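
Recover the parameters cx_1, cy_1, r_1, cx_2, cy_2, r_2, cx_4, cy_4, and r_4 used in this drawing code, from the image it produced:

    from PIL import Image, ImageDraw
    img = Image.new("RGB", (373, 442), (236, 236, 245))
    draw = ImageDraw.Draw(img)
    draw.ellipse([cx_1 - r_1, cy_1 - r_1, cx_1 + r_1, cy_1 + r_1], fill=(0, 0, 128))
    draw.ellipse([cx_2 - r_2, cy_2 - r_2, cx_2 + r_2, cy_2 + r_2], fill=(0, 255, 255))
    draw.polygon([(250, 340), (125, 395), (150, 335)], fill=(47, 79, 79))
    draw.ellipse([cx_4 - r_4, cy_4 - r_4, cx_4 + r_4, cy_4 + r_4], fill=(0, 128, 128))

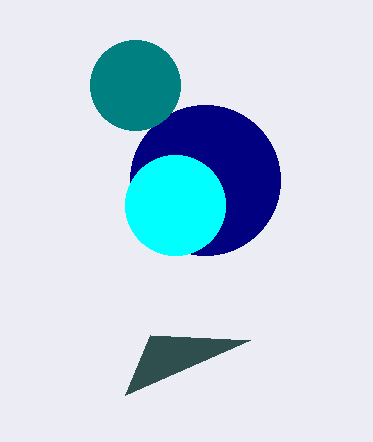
cx_1 = 205, cy_1 = 180, r_1 = 75, cx_2 = 175, cy_2 = 205, r_2 = 50, cx_4 = 135, cy_4 = 85, r_4 = 45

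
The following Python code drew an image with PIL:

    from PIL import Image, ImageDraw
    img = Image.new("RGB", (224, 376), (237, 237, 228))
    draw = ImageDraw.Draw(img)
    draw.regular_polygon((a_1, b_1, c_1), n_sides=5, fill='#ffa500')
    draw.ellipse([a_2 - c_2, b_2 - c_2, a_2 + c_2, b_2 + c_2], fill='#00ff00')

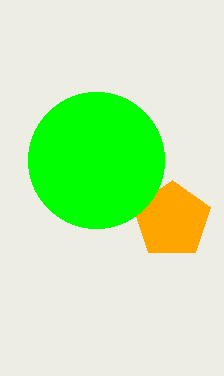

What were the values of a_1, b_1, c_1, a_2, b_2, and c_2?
a_1 = 172
b_1 = 220
c_1 = 40
a_2 = 96
b_2 = 160
c_2 = 68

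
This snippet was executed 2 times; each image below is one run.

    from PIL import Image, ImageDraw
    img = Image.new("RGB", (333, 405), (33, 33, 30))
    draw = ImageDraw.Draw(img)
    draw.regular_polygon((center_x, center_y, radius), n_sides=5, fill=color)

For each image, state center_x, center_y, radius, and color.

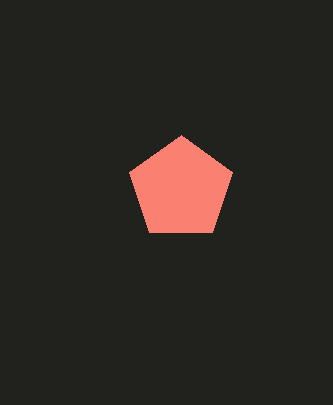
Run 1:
center_x = 181, center_y = 189, radius = 54, color = 'salmon'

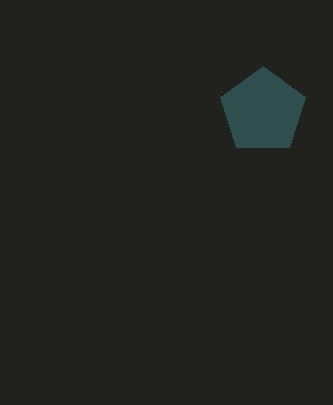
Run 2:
center_x = 263
center_y = 111
radius = 45
color = 'darkslategray'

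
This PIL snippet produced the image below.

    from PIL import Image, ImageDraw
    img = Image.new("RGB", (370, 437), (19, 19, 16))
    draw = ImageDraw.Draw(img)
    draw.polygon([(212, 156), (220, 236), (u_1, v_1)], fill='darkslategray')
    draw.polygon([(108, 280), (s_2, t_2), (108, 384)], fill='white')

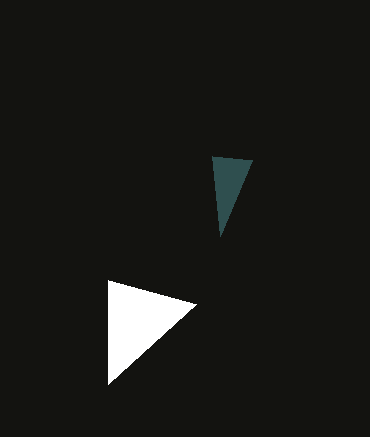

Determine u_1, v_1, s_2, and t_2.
u_1 = 252, v_1 = 160, s_2 = 196, t_2 = 304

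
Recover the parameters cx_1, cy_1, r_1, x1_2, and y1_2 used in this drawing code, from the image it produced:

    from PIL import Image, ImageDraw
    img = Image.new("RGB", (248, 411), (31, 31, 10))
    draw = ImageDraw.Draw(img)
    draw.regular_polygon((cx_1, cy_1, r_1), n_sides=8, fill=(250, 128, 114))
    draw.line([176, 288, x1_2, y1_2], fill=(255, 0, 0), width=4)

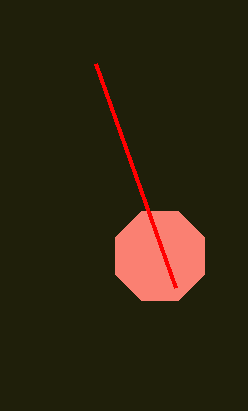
cx_1 = 160; cy_1 = 256; r_1 = 48; x1_2 = 96; y1_2 = 64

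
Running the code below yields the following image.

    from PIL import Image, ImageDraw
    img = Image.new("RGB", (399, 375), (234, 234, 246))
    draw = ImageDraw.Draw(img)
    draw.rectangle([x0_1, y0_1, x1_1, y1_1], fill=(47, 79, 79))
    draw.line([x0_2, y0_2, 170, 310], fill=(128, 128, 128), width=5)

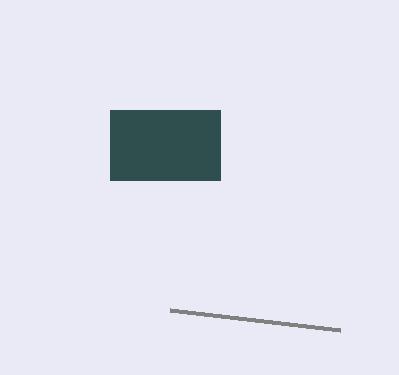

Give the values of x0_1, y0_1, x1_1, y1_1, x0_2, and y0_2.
x0_1 = 110; y0_1 = 110; x1_1 = 220; y1_1 = 180; x0_2 = 340; y0_2 = 330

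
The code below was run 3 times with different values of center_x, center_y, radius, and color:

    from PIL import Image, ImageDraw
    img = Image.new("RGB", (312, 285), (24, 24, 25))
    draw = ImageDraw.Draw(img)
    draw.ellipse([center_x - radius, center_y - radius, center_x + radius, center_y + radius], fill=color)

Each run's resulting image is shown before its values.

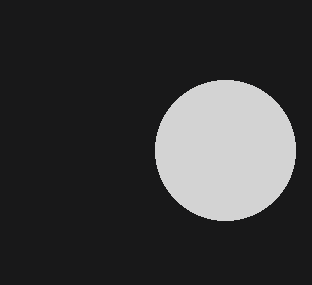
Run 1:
center_x = 225
center_y = 150
radius = 70
color = 'lightgray'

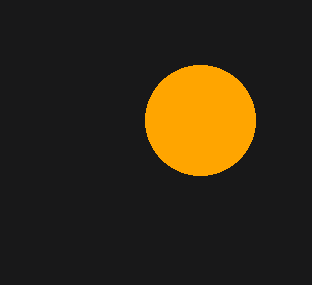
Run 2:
center_x = 200
center_y = 120
radius = 55
color = 'orange'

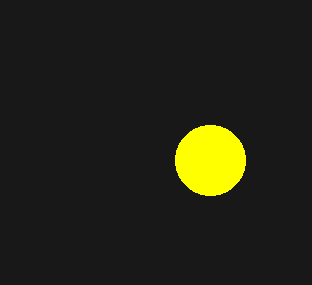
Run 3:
center_x = 210
center_y = 160
radius = 35
color = 'yellow'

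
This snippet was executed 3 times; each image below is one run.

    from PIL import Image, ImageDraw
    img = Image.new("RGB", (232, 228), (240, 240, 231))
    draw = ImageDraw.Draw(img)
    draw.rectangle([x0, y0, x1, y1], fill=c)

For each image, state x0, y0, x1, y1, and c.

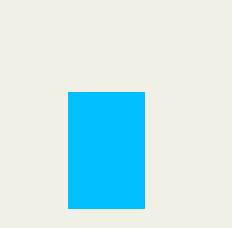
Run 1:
x0 = 68; y0 = 92; x1 = 144; y1 = 208; c = 'deepskyblue'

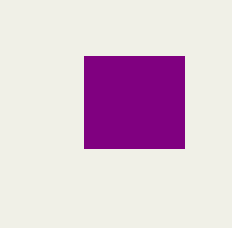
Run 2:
x0 = 84; y0 = 56; x1 = 184; y1 = 148; c = 'purple'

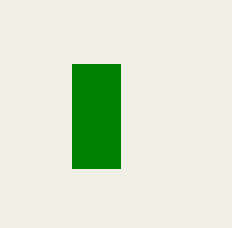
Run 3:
x0 = 72, y0 = 64, x1 = 120, y1 = 168, c = 'green'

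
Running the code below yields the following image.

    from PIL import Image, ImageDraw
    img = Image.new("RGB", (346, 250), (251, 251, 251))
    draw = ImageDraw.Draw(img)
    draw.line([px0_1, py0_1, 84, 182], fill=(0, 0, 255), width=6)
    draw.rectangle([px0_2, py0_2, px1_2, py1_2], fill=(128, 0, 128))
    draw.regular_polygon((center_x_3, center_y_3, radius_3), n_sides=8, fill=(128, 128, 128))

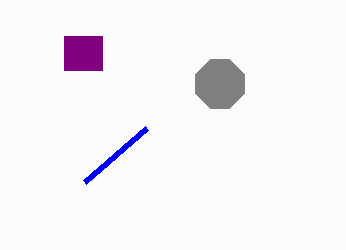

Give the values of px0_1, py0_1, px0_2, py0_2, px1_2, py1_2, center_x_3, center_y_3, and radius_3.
px0_1 = 146; py0_1 = 128; px0_2 = 64; py0_2 = 36; px1_2 = 102; py1_2 = 70; center_x_3 = 220; center_y_3 = 84; radius_3 = 26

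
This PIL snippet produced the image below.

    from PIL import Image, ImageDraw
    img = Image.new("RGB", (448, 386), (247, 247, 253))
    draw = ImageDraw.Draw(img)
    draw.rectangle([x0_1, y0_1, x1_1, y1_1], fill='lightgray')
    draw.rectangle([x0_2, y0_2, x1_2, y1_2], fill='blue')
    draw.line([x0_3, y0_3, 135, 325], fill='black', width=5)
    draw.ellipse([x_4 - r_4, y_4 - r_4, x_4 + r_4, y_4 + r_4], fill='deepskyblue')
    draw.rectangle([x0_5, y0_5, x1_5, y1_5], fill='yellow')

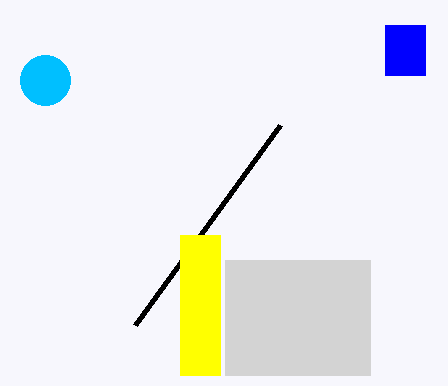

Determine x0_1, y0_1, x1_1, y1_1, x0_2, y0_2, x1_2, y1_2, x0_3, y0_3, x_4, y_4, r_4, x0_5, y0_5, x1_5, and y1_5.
x0_1 = 225
y0_1 = 260
x1_1 = 370
y1_1 = 375
x0_2 = 385
y0_2 = 25
x1_2 = 425
y1_2 = 75
x0_3 = 280
y0_3 = 125
x_4 = 45
y_4 = 80
r_4 = 25
x0_5 = 180
y0_5 = 235
x1_5 = 220
y1_5 = 375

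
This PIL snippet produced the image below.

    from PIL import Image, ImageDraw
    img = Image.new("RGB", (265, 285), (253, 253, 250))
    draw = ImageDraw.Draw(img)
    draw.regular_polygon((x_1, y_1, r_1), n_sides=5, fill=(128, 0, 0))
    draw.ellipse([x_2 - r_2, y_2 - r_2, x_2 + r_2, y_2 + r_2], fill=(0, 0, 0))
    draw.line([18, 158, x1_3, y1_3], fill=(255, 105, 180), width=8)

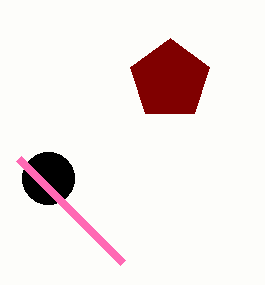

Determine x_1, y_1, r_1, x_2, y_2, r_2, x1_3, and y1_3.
x_1 = 170, y_1 = 80, r_1 = 42, x_2 = 48, y_2 = 178, r_2 = 26, x1_3 = 122, y1_3 = 262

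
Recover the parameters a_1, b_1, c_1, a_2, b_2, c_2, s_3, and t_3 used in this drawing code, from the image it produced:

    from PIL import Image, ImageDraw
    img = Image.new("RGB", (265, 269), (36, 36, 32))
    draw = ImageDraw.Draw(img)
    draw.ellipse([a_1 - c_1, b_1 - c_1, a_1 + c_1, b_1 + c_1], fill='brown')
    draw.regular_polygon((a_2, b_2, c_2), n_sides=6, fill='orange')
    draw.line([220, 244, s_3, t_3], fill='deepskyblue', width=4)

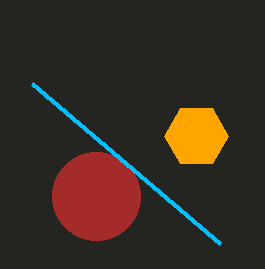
a_1 = 96
b_1 = 196
c_1 = 44
a_2 = 196
b_2 = 136
c_2 = 32
s_3 = 32
t_3 = 84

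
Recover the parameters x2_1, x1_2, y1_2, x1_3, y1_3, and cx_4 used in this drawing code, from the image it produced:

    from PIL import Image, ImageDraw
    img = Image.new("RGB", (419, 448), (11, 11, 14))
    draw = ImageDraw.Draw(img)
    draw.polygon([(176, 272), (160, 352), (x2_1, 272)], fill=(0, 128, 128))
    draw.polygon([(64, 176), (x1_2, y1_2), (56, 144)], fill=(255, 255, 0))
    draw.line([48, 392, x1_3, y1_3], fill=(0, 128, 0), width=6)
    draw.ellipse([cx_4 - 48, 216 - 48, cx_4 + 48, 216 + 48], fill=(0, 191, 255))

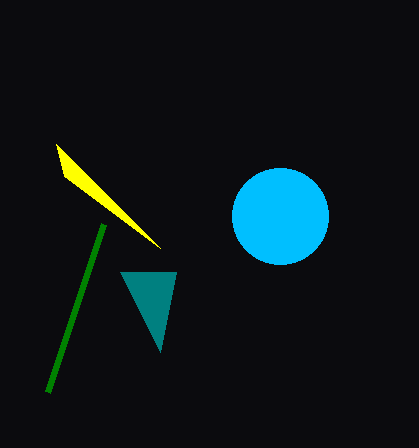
x2_1 = 120
x1_2 = 160
y1_2 = 248
x1_3 = 104
y1_3 = 224
cx_4 = 280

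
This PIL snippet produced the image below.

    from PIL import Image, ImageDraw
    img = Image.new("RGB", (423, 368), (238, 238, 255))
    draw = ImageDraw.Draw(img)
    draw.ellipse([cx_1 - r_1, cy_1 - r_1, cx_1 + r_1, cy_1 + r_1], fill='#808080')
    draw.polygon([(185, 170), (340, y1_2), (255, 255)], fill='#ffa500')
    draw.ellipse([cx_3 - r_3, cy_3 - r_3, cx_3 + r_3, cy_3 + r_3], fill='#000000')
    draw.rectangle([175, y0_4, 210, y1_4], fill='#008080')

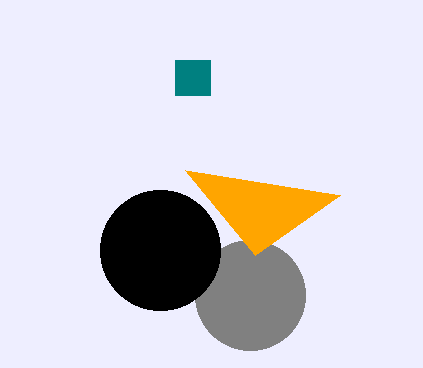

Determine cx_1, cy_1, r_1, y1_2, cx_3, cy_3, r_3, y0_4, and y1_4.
cx_1 = 250
cy_1 = 295
r_1 = 55
y1_2 = 195
cx_3 = 160
cy_3 = 250
r_3 = 60
y0_4 = 60
y1_4 = 95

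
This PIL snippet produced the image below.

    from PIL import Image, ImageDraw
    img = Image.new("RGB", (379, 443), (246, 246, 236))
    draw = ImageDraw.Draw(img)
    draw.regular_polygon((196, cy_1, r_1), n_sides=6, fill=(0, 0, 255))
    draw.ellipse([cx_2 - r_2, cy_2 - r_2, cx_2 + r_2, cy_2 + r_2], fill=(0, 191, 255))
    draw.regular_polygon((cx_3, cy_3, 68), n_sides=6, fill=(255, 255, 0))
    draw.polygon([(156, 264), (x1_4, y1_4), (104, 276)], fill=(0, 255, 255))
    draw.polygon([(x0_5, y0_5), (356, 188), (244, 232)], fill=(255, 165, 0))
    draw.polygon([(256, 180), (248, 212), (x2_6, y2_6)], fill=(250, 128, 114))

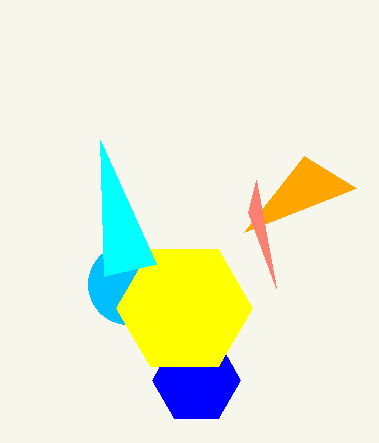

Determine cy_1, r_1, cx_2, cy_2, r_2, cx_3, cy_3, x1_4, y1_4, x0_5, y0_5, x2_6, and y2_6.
cy_1 = 380
r_1 = 44
cx_2 = 128
cy_2 = 284
r_2 = 40
cx_3 = 184
cy_3 = 308
x1_4 = 100
y1_4 = 140
x0_5 = 304
y0_5 = 156
x2_6 = 276
y2_6 = 288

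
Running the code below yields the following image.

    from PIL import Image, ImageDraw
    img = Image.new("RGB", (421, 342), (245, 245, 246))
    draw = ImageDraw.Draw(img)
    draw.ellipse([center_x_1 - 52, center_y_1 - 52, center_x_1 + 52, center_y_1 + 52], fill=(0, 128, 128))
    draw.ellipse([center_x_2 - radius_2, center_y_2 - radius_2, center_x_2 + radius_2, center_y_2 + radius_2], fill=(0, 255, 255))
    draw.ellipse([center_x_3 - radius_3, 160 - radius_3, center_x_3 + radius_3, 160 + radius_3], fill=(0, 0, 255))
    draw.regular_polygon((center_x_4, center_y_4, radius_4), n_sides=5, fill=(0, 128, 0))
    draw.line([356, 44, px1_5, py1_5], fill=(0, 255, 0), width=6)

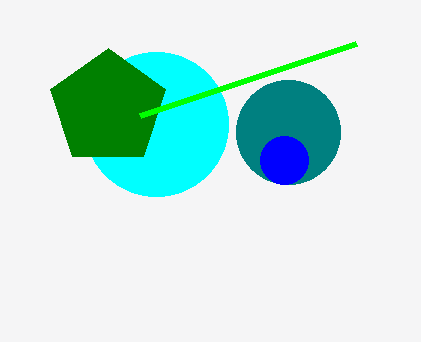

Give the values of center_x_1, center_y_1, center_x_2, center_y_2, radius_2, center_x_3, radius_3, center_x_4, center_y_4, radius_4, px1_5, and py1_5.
center_x_1 = 288, center_y_1 = 132, center_x_2 = 156, center_y_2 = 124, radius_2 = 72, center_x_3 = 284, radius_3 = 24, center_x_4 = 108, center_y_4 = 108, radius_4 = 60, px1_5 = 140, py1_5 = 116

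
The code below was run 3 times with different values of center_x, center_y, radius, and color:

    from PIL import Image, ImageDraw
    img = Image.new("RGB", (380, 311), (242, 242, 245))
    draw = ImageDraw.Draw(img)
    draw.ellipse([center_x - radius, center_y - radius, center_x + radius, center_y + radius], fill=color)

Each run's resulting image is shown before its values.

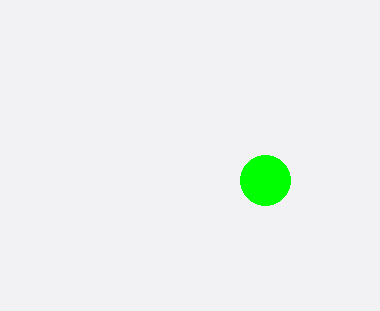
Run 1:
center_x = 265, center_y = 180, radius = 25, color = 'lime'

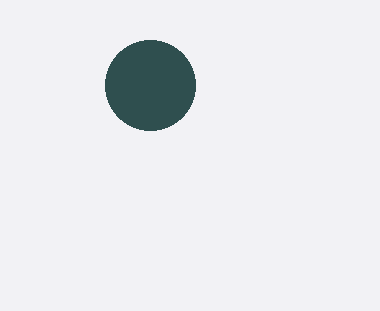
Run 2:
center_x = 150; center_y = 85; radius = 45; color = 'darkslategray'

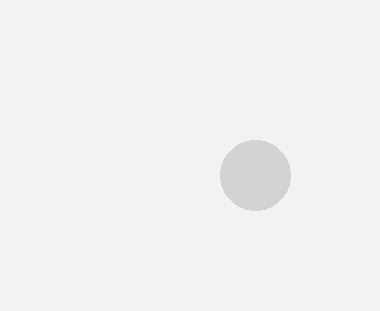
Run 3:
center_x = 255
center_y = 175
radius = 35
color = 'lightgray'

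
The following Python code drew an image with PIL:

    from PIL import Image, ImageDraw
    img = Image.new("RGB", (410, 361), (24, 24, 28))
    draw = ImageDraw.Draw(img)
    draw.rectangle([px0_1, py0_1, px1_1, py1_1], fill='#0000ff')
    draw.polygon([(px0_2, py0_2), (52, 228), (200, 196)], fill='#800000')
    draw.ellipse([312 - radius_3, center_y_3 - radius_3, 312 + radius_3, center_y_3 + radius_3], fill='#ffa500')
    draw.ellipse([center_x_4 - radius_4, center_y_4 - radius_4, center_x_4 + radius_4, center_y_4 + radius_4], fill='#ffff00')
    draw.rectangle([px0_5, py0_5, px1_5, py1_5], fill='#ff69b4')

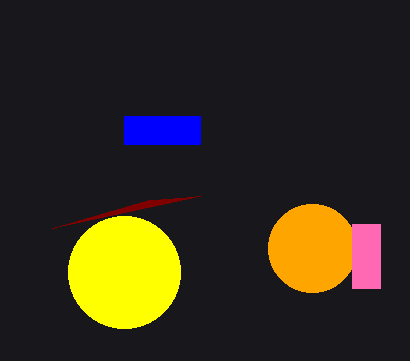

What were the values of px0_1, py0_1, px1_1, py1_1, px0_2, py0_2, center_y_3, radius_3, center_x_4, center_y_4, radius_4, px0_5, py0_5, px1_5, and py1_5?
px0_1 = 124, py0_1 = 116, px1_1 = 200, py1_1 = 144, px0_2 = 148, py0_2 = 200, center_y_3 = 248, radius_3 = 44, center_x_4 = 124, center_y_4 = 272, radius_4 = 56, px0_5 = 352, py0_5 = 224, px1_5 = 380, py1_5 = 288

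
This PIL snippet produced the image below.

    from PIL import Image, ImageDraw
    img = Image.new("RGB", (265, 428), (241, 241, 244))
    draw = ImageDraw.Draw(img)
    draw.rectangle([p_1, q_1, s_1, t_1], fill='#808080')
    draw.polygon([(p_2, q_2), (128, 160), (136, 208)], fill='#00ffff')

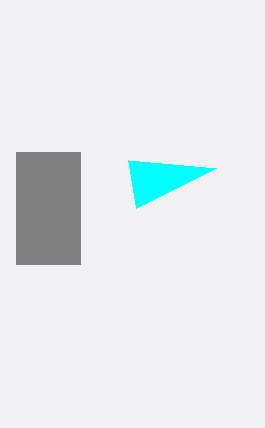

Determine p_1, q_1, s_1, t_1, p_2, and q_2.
p_1 = 16
q_1 = 152
s_1 = 80
t_1 = 264
p_2 = 216
q_2 = 168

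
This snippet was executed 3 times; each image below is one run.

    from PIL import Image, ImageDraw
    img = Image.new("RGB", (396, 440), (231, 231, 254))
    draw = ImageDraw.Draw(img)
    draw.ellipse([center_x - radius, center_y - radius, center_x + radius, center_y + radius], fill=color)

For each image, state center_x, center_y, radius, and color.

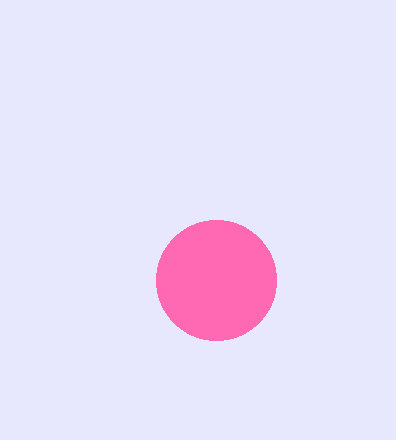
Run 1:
center_x = 216, center_y = 280, radius = 60, color = 'hotpink'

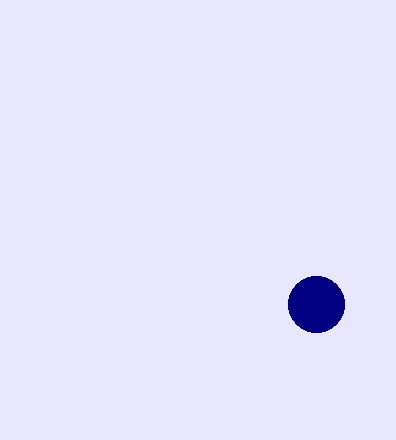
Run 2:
center_x = 316; center_y = 304; radius = 28; color = 'navy'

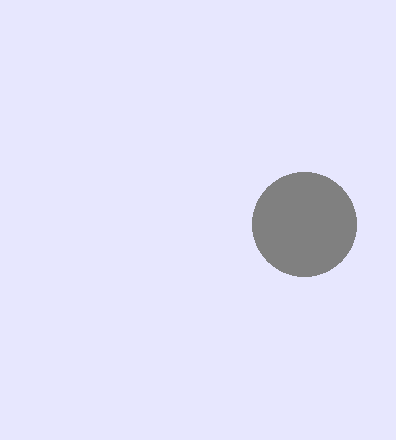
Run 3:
center_x = 304, center_y = 224, radius = 52, color = 'gray'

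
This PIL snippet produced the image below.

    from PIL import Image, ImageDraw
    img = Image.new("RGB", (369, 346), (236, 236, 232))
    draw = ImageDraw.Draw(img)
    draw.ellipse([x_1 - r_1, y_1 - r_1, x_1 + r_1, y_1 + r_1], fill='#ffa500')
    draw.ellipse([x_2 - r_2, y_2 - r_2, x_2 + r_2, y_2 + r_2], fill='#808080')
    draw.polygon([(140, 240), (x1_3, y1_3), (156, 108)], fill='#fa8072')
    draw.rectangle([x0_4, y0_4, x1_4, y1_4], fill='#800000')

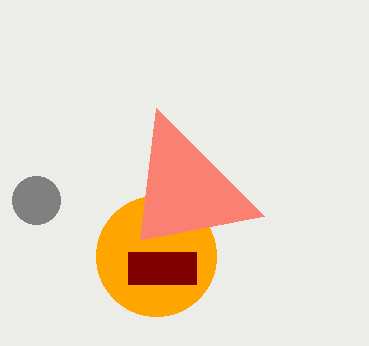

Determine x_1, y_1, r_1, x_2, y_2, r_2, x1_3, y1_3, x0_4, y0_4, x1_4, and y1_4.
x_1 = 156
y_1 = 256
r_1 = 60
x_2 = 36
y_2 = 200
r_2 = 24
x1_3 = 264
y1_3 = 216
x0_4 = 128
y0_4 = 252
x1_4 = 196
y1_4 = 284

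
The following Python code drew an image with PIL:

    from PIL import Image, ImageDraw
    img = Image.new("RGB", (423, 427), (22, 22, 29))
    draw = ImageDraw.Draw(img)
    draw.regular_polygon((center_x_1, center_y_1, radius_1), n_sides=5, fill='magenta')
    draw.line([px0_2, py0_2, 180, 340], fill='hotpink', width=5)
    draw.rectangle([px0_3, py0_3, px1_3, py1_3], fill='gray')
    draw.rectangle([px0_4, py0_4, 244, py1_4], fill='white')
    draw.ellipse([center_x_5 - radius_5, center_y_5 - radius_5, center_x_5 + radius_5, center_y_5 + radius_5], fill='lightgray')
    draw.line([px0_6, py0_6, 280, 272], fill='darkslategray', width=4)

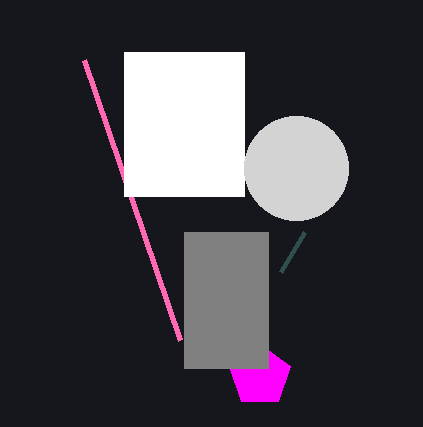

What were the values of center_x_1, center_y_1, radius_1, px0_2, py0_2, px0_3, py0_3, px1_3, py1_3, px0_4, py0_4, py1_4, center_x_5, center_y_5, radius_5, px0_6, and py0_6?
center_x_1 = 260
center_y_1 = 376
radius_1 = 32
px0_2 = 84
py0_2 = 60
px0_3 = 184
py0_3 = 232
px1_3 = 268
py1_3 = 368
px0_4 = 124
py0_4 = 52
py1_4 = 196
center_x_5 = 296
center_y_5 = 168
radius_5 = 52
px0_6 = 304
py0_6 = 232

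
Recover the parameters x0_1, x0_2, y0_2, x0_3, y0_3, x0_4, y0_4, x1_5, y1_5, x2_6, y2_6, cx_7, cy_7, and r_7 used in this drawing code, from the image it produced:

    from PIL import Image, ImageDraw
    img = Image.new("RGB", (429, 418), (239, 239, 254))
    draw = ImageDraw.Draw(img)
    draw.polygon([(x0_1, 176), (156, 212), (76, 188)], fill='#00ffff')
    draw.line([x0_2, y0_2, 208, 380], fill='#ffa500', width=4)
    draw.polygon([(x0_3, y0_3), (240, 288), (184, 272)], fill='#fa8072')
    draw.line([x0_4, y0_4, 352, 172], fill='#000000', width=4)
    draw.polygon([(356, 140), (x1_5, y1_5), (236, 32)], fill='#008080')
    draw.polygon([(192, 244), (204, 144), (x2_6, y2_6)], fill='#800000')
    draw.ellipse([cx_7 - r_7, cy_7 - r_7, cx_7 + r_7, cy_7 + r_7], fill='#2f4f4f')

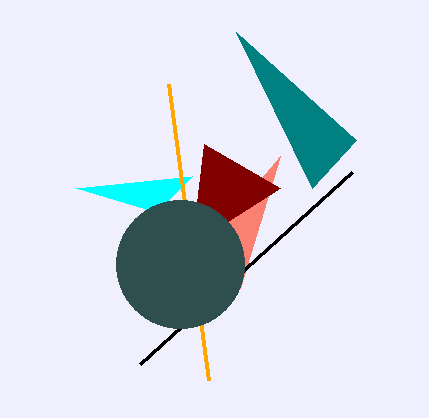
x0_1 = 192
x0_2 = 168
y0_2 = 84
x0_3 = 280
y0_3 = 156
x0_4 = 140
y0_4 = 364
x1_5 = 312
y1_5 = 188
x2_6 = 280
y2_6 = 188
cx_7 = 180
cy_7 = 264
r_7 = 64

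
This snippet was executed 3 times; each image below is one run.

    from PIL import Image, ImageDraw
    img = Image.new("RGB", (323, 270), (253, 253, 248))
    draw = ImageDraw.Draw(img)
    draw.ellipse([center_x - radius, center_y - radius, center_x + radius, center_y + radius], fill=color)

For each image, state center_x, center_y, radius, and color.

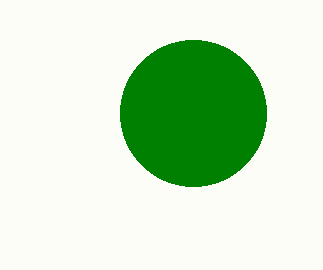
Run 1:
center_x = 193
center_y = 113
radius = 73
color = 'green'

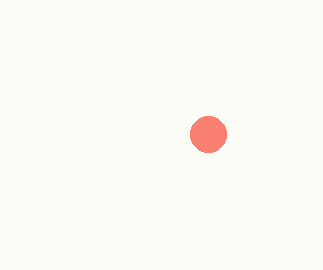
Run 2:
center_x = 208, center_y = 134, radius = 18, color = 'salmon'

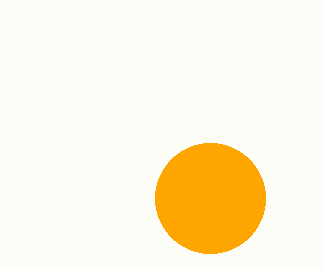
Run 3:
center_x = 210; center_y = 198; radius = 55; color = 'orange'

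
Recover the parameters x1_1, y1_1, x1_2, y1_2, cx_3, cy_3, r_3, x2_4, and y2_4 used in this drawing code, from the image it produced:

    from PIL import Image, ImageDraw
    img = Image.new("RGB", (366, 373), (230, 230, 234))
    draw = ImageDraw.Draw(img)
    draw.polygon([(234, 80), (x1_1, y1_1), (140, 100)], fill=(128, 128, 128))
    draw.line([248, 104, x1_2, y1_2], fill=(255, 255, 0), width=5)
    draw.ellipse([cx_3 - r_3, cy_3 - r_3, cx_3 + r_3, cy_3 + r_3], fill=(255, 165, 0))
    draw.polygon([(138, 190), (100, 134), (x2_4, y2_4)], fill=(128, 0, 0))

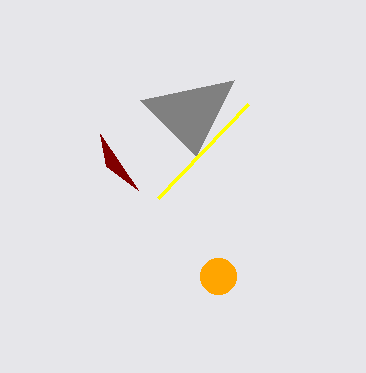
x1_1 = 196
y1_1 = 156
x1_2 = 158
y1_2 = 198
cx_3 = 218
cy_3 = 276
r_3 = 18
x2_4 = 106
y2_4 = 166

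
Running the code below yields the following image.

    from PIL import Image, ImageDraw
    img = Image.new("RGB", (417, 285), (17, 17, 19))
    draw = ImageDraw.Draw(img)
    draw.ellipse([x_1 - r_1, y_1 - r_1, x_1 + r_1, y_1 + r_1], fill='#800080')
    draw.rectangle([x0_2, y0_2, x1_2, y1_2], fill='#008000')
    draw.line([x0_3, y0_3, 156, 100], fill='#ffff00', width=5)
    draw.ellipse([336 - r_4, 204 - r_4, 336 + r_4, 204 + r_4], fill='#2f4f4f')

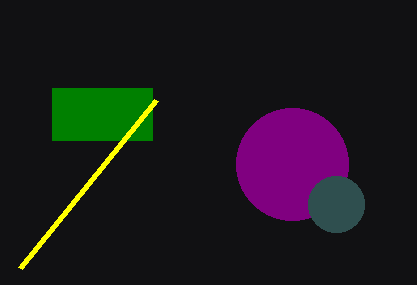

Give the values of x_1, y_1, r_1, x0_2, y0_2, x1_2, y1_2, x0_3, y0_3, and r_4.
x_1 = 292; y_1 = 164; r_1 = 56; x0_2 = 52; y0_2 = 88; x1_2 = 152; y1_2 = 140; x0_3 = 20; y0_3 = 268; r_4 = 28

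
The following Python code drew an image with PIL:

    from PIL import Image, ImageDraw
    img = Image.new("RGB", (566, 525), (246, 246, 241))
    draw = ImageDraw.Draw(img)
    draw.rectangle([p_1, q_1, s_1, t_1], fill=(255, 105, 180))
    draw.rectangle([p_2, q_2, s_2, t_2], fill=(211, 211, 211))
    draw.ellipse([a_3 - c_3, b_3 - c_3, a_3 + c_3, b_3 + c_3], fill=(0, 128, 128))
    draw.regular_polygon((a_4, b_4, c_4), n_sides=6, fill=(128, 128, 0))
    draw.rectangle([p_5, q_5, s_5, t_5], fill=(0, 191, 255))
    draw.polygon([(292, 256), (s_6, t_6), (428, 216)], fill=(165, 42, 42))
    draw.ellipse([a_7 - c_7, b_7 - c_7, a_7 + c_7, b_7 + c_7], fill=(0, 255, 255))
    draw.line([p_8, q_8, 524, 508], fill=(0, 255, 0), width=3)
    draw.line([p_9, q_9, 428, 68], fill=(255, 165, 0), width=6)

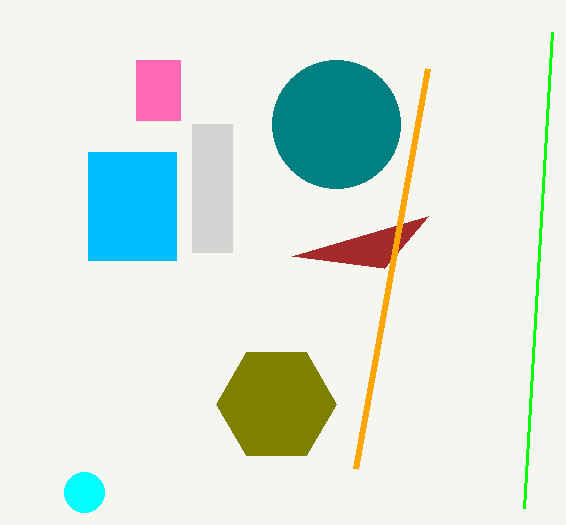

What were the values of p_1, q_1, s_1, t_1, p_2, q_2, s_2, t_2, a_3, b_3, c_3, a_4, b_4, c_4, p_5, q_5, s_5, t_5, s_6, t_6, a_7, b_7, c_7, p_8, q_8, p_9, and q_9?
p_1 = 136, q_1 = 60, s_1 = 180, t_1 = 120, p_2 = 192, q_2 = 124, s_2 = 232, t_2 = 252, a_3 = 336, b_3 = 124, c_3 = 64, a_4 = 276, b_4 = 404, c_4 = 60, p_5 = 88, q_5 = 152, s_5 = 176, t_5 = 260, s_6 = 384, t_6 = 268, a_7 = 84, b_7 = 492, c_7 = 20, p_8 = 552, q_8 = 32, p_9 = 356, q_9 = 468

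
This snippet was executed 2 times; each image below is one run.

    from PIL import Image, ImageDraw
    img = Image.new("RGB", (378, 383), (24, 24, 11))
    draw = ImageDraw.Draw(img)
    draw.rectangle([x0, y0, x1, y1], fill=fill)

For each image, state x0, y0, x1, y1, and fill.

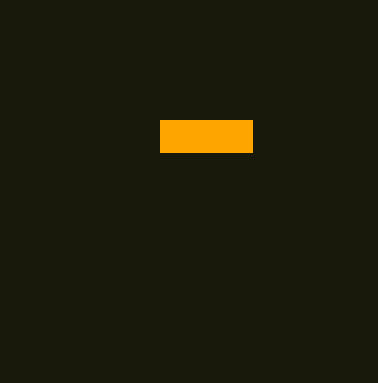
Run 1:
x0 = 160
y0 = 120
x1 = 252
y1 = 152
fill = 'orange'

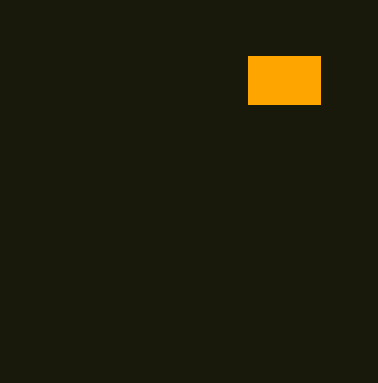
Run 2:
x0 = 248, y0 = 56, x1 = 320, y1 = 104, fill = 'orange'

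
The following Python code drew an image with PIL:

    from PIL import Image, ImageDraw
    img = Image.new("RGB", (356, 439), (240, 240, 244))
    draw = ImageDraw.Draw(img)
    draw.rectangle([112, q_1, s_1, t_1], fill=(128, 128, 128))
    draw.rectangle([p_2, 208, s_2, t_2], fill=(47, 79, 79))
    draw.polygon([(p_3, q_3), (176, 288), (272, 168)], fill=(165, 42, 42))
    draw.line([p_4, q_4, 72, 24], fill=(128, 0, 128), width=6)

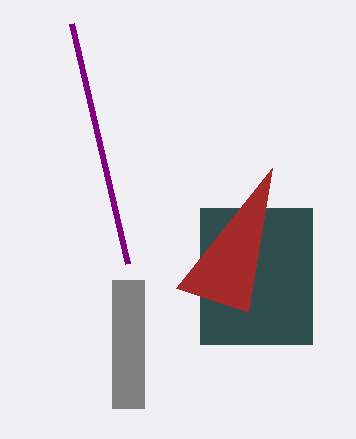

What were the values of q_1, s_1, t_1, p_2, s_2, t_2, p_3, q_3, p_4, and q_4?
q_1 = 280
s_1 = 144
t_1 = 408
p_2 = 200
s_2 = 312
t_2 = 344
p_3 = 248
q_3 = 312
p_4 = 128
q_4 = 264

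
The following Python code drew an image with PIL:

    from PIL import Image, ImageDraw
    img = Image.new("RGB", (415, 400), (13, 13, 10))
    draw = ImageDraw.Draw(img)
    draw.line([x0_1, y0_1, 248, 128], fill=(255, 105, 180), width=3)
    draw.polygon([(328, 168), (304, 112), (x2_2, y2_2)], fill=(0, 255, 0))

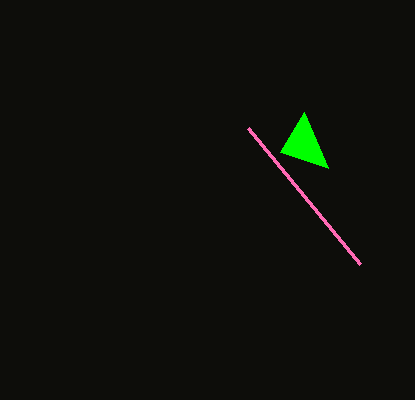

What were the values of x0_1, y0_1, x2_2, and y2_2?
x0_1 = 360
y0_1 = 264
x2_2 = 280
y2_2 = 152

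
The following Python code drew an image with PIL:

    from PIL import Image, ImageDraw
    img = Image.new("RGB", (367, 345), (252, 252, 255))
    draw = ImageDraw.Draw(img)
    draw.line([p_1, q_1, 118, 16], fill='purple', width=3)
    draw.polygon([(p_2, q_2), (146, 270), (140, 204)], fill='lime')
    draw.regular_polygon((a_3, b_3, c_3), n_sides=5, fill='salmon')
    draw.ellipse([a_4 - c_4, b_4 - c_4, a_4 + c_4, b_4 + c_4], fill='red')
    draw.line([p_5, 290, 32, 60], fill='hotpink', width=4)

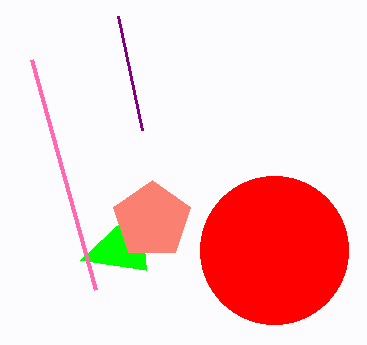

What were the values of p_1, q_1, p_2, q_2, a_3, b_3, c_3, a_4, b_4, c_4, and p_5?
p_1 = 142, q_1 = 130, p_2 = 80, q_2 = 260, a_3 = 152, b_3 = 220, c_3 = 40, a_4 = 274, b_4 = 250, c_4 = 74, p_5 = 96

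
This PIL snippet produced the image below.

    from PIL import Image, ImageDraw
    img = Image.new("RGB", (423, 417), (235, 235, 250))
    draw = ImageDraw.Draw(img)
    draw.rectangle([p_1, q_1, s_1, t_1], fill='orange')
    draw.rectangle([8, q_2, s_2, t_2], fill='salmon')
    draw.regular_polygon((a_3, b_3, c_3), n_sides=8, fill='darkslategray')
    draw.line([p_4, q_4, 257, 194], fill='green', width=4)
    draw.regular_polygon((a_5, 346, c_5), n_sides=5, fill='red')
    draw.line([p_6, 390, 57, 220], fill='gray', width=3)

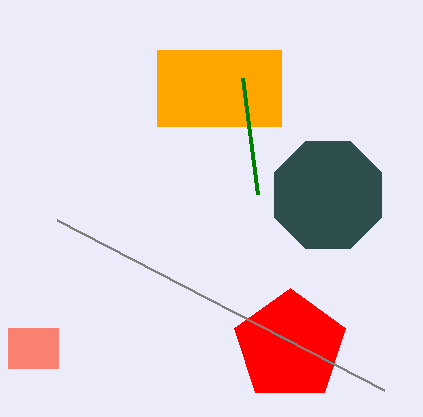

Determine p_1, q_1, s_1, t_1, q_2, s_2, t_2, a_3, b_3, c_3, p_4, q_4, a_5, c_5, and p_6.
p_1 = 157, q_1 = 50, s_1 = 281, t_1 = 126, q_2 = 328, s_2 = 58, t_2 = 368, a_3 = 328, b_3 = 195, c_3 = 58, p_4 = 242, q_4 = 78, a_5 = 290, c_5 = 58, p_6 = 384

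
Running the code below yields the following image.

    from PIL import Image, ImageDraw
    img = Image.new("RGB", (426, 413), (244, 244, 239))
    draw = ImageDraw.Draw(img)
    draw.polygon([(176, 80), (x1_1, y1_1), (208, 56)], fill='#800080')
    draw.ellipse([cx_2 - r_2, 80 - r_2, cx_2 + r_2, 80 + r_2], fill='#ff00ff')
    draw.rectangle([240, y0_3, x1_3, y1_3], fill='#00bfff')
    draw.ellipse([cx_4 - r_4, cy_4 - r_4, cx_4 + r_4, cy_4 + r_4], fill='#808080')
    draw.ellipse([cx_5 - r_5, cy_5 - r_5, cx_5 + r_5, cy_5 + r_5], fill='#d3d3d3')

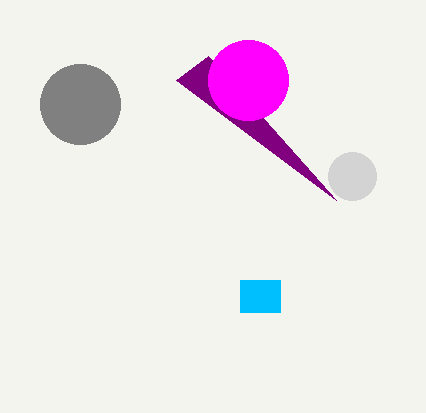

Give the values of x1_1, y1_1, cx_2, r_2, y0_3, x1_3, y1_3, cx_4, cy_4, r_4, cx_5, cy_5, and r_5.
x1_1 = 336; y1_1 = 200; cx_2 = 248; r_2 = 40; y0_3 = 280; x1_3 = 280; y1_3 = 312; cx_4 = 80; cy_4 = 104; r_4 = 40; cx_5 = 352; cy_5 = 176; r_5 = 24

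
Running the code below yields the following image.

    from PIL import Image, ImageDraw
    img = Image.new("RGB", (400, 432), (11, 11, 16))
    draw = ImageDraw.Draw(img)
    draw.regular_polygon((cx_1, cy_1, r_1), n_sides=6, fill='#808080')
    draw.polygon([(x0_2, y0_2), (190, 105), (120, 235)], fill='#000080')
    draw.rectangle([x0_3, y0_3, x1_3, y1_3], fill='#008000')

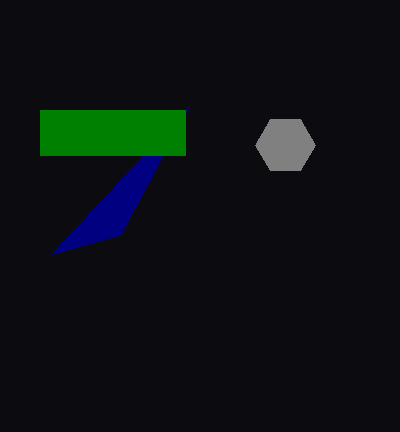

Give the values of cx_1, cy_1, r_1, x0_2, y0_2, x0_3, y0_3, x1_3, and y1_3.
cx_1 = 285; cy_1 = 145; r_1 = 30; x0_2 = 50; y0_2 = 255; x0_3 = 40; y0_3 = 110; x1_3 = 185; y1_3 = 155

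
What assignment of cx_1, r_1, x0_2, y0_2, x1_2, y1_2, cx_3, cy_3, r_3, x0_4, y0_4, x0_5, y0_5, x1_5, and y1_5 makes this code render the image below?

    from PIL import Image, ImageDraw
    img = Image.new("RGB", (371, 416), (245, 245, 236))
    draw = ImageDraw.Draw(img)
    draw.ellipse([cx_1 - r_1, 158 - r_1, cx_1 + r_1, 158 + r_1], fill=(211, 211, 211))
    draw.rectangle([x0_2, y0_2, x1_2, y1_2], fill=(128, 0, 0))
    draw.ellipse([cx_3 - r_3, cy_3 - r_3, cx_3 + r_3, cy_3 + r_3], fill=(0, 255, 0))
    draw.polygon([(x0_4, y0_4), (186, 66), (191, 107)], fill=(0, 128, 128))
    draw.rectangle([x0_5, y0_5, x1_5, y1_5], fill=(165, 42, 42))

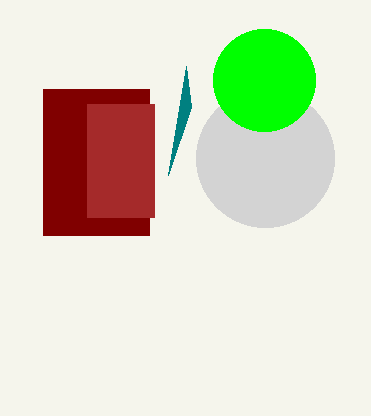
cx_1 = 265; r_1 = 69; x0_2 = 43; y0_2 = 89; x1_2 = 149; y1_2 = 235; cx_3 = 264; cy_3 = 80; r_3 = 51; x0_4 = 168; y0_4 = 175; x0_5 = 87; y0_5 = 104; x1_5 = 154; y1_5 = 217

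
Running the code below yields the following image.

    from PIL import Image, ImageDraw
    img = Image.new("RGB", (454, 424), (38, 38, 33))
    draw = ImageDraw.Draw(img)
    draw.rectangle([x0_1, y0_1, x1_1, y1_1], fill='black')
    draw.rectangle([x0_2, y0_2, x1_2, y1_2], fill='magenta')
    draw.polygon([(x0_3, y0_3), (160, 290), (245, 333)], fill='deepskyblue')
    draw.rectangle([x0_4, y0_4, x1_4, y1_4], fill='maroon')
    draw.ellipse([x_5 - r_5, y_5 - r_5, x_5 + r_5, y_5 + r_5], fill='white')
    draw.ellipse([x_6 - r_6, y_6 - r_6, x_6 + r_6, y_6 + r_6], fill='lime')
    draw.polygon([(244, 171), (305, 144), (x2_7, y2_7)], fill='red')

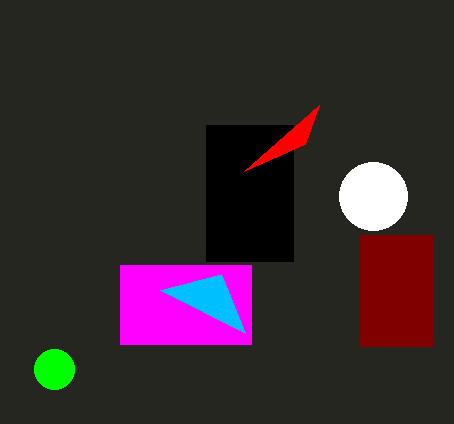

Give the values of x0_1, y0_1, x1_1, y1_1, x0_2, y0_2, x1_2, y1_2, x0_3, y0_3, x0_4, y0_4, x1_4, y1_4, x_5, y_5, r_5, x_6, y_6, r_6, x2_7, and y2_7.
x0_1 = 206; y0_1 = 125; x1_1 = 293; y1_1 = 261; x0_2 = 120; y0_2 = 265; x1_2 = 251; y1_2 = 344; x0_3 = 221; y0_3 = 274; x0_4 = 360; y0_4 = 235; x1_4 = 433; y1_4 = 346; x_5 = 373; y_5 = 196; r_5 = 34; x_6 = 54; y_6 = 369; r_6 = 20; x2_7 = 319; y2_7 = 105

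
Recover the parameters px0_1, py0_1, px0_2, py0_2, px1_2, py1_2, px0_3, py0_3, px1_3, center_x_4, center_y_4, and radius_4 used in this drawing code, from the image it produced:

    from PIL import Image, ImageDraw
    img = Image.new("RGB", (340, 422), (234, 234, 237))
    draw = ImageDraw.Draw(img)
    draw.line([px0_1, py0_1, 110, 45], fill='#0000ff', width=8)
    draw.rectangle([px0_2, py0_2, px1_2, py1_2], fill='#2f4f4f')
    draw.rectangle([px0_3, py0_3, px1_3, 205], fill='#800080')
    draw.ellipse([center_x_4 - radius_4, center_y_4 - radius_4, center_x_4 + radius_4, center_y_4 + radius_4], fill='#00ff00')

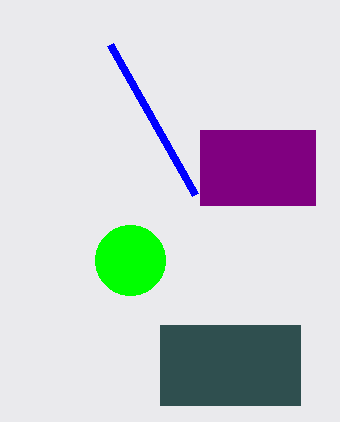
px0_1 = 195, py0_1 = 195, px0_2 = 160, py0_2 = 325, px1_2 = 300, py1_2 = 405, px0_3 = 200, py0_3 = 130, px1_3 = 315, center_x_4 = 130, center_y_4 = 260, radius_4 = 35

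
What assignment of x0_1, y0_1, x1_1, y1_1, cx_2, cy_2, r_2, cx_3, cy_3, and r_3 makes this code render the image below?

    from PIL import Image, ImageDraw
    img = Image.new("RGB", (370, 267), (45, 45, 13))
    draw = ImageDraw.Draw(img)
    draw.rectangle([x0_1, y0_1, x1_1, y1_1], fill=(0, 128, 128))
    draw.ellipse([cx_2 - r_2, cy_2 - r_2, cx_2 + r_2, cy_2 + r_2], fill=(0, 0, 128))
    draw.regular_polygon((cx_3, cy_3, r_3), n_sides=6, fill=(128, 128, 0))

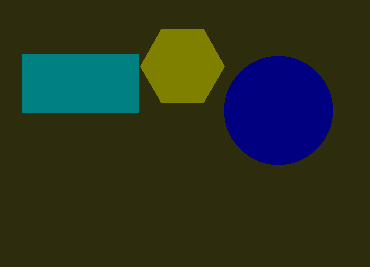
x0_1 = 22, y0_1 = 54, x1_1 = 138, y1_1 = 112, cx_2 = 278, cy_2 = 110, r_2 = 54, cx_3 = 182, cy_3 = 66, r_3 = 42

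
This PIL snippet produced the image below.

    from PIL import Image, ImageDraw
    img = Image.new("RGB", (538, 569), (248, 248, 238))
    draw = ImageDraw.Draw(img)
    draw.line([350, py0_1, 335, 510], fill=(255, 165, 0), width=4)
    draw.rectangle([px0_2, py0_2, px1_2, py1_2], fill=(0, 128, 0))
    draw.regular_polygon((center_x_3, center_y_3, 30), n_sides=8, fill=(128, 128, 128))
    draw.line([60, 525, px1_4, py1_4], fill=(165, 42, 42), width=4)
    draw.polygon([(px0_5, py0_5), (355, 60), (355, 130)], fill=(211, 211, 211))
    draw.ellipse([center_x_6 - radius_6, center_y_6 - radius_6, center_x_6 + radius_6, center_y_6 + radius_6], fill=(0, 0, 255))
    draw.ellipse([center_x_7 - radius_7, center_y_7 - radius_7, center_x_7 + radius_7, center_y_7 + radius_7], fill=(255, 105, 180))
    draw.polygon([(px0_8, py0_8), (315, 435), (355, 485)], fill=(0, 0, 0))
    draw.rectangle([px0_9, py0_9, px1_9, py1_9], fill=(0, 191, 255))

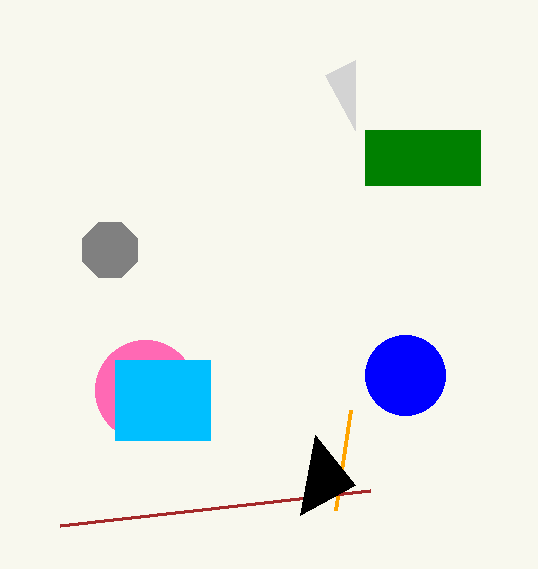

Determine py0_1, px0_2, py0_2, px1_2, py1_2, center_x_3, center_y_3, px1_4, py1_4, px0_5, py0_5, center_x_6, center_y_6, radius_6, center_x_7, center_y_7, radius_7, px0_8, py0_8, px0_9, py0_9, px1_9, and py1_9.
py0_1 = 410; px0_2 = 365; py0_2 = 130; px1_2 = 480; py1_2 = 185; center_x_3 = 110; center_y_3 = 250; px1_4 = 370; py1_4 = 490; px0_5 = 325; py0_5 = 75; center_x_6 = 405; center_y_6 = 375; radius_6 = 40; center_x_7 = 145; center_y_7 = 390; radius_7 = 50; px0_8 = 300; py0_8 = 515; px0_9 = 115; py0_9 = 360; px1_9 = 210; py1_9 = 440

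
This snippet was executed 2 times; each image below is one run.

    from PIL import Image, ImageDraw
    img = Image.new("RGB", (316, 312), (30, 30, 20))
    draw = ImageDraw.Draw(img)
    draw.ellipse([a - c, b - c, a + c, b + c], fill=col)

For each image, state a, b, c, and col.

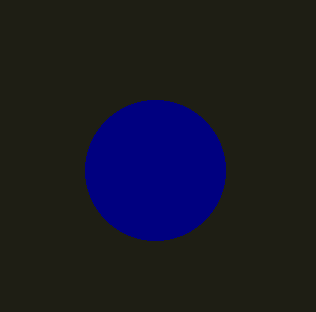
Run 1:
a = 155, b = 170, c = 70, col = 'navy'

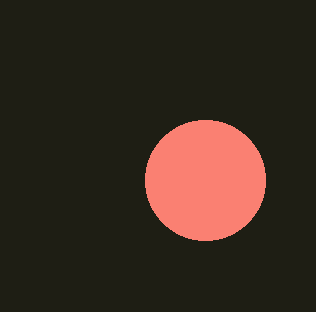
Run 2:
a = 205
b = 180
c = 60
col = 'salmon'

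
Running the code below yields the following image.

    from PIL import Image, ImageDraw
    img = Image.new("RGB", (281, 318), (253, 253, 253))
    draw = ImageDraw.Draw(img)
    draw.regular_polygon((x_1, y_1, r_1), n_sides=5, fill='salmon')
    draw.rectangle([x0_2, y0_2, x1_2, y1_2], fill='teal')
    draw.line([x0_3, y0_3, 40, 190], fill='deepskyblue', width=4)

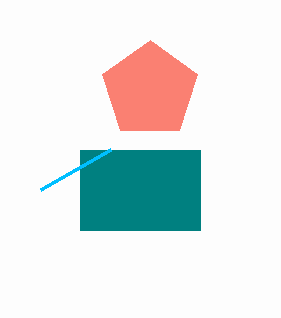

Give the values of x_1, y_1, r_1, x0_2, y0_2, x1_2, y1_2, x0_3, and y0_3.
x_1 = 150
y_1 = 90
r_1 = 50
x0_2 = 80
y0_2 = 150
x1_2 = 200
y1_2 = 230
x0_3 = 110
y0_3 = 150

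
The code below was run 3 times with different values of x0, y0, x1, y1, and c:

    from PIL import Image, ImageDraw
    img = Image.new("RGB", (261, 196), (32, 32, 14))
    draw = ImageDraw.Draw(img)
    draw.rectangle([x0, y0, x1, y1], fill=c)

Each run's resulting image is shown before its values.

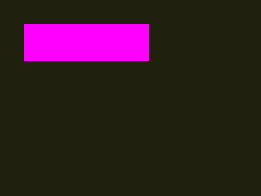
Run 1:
x0 = 24; y0 = 24; x1 = 148; y1 = 60; c = 'magenta'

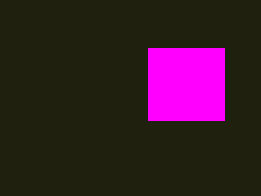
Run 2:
x0 = 148; y0 = 48; x1 = 224; y1 = 120; c = 'magenta'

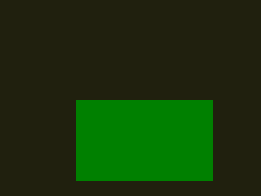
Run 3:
x0 = 76
y0 = 100
x1 = 212
y1 = 180
c = 'green'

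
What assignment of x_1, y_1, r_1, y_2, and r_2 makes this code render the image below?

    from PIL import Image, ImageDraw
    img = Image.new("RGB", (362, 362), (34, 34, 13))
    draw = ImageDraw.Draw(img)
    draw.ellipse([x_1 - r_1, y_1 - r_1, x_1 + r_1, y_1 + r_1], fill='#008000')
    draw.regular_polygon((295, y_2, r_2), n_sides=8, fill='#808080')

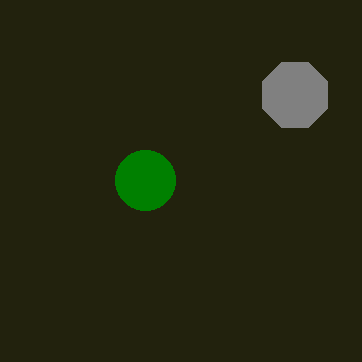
x_1 = 145; y_1 = 180; r_1 = 30; y_2 = 95; r_2 = 35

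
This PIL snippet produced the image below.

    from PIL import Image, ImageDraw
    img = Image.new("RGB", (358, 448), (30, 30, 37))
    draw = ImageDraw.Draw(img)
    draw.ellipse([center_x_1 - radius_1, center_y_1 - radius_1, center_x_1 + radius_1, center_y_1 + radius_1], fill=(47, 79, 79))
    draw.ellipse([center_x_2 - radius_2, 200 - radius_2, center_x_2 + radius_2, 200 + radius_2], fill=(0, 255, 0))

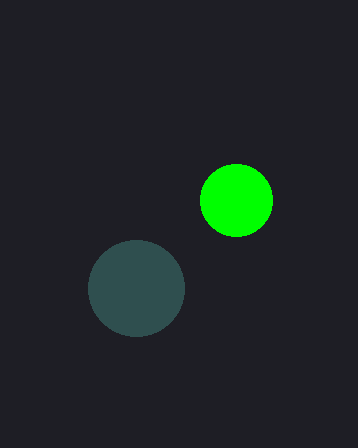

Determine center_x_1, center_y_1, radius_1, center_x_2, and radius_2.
center_x_1 = 136
center_y_1 = 288
radius_1 = 48
center_x_2 = 236
radius_2 = 36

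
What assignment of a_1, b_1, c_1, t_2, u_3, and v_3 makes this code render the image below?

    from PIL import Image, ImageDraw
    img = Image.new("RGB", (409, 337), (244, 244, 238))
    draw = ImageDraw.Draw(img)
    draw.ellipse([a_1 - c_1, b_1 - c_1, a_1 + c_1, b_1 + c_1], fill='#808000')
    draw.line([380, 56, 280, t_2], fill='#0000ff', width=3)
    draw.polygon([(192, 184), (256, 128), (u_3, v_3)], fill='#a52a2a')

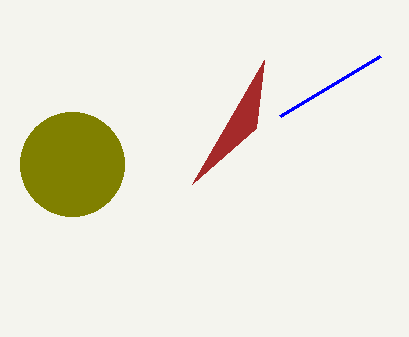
a_1 = 72
b_1 = 164
c_1 = 52
t_2 = 116
u_3 = 264
v_3 = 60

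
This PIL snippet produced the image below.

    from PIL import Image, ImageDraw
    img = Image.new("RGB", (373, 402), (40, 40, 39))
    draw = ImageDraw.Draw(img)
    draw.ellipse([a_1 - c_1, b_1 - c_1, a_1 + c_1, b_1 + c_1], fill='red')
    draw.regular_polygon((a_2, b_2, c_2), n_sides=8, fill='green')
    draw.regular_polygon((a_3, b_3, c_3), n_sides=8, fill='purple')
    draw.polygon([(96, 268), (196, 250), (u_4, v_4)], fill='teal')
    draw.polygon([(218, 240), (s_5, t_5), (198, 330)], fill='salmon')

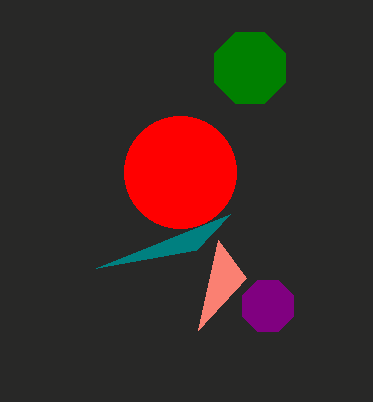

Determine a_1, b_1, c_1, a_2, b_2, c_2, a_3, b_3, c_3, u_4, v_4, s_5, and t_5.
a_1 = 180; b_1 = 172; c_1 = 56; a_2 = 250; b_2 = 68; c_2 = 38; a_3 = 268; b_3 = 306; c_3 = 28; u_4 = 230; v_4 = 214; s_5 = 246; t_5 = 278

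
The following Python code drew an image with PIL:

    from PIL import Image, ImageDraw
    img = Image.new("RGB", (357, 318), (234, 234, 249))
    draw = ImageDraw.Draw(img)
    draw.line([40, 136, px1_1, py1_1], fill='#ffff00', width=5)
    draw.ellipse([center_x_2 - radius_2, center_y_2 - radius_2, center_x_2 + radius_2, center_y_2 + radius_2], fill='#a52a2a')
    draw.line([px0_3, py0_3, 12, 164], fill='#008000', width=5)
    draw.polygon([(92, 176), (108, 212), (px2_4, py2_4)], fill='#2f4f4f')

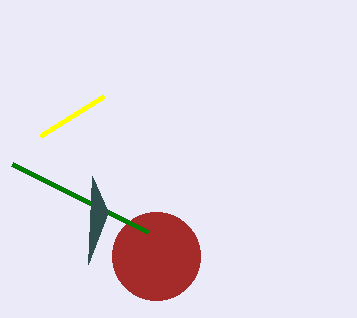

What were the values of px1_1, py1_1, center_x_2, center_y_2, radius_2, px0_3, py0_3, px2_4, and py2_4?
px1_1 = 104; py1_1 = 96; center_x_2 = 156; center_y_2 = 256; radius_2 = 44; px0_3 = 148; py0_3 = 232; px2_4 = 88; py2_4 = 264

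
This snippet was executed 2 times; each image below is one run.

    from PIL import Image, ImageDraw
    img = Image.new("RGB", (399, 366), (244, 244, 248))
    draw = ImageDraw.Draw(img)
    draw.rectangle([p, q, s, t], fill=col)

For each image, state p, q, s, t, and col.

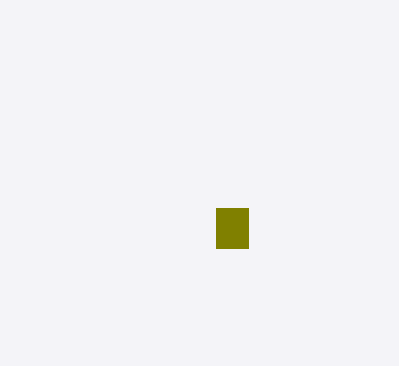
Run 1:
p = 216, q = 208, s = 248, t = 248, col = 'olive'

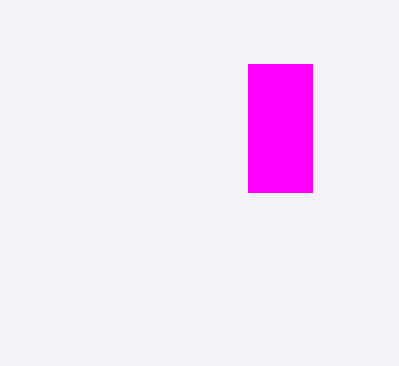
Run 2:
p = 248; q = 64; s = 312; t = 192; col = 'magenta'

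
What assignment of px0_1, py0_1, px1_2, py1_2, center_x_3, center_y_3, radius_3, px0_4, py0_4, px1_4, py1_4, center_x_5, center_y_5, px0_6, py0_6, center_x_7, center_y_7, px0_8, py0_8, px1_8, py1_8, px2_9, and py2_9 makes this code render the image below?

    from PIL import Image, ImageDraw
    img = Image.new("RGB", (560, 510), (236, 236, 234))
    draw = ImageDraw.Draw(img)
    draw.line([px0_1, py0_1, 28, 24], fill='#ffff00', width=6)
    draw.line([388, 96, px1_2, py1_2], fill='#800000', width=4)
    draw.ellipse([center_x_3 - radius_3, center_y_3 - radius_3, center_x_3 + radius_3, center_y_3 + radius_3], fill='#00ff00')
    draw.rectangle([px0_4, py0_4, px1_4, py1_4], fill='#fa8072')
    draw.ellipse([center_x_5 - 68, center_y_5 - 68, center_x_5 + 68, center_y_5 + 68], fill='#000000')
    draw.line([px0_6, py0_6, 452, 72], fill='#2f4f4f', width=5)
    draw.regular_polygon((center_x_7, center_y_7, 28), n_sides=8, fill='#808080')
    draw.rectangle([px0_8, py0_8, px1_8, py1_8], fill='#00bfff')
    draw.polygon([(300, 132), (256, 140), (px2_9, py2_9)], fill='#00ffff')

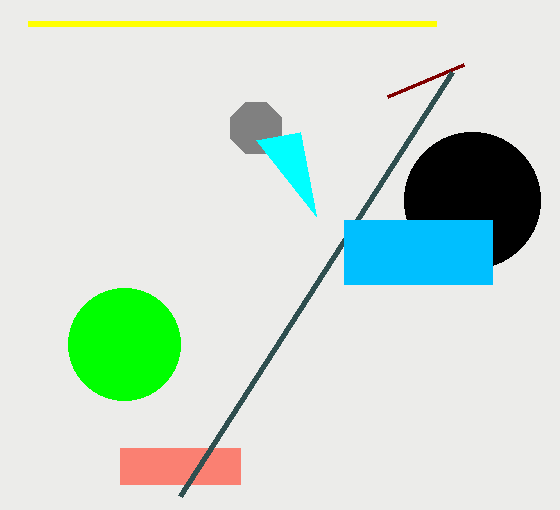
px0_1 = 436
py0_1 = 24
px1_2 = 464
py1_2 = 64
center_x_3 = 124
center_y_3 = 344
radius_3 = 56
px0_4 = 120
py0_4 = 448
px1_4 = 240
py1_4 = 484
center_x_5 = 472
center_y_5 = 200
px0_6 = 180
py0_6 = 496
center_x_7 = 256
center_y_7 = 128
px0_8 = 344
py0_8 = 220
px1_8 = 492
py1_8 = 284
px2_9 = 316
py2_9 = 216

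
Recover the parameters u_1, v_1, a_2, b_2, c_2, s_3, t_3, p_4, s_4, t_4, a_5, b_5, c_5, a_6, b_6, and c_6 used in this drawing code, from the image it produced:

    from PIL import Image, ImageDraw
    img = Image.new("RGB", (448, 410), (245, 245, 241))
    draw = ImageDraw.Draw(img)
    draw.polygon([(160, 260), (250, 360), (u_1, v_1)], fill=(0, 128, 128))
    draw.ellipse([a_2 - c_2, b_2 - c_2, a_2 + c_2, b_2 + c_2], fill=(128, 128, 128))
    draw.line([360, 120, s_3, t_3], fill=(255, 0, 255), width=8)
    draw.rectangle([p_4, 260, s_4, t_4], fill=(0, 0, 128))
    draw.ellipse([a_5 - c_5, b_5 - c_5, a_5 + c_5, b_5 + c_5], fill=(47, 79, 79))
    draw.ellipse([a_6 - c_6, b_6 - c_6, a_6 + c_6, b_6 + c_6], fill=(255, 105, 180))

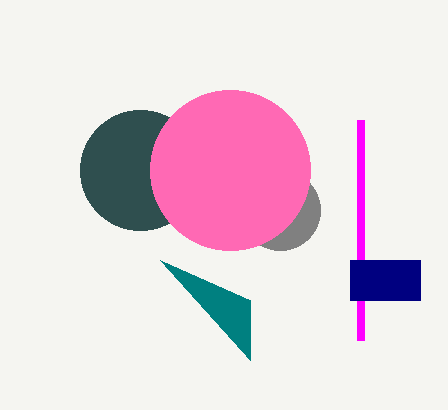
u_1 = 250, v_1 = 300, a_2 = 280, b_2 = 210, c_2 = 40, s_3 = 360, t_3 = 340, p_4 = 350, s_4 = 420, t_4 = 300, a_5 = 140, b_5 = 170, c_5 = 60, a_6 = 230, b_6 = 170, c_6 = 80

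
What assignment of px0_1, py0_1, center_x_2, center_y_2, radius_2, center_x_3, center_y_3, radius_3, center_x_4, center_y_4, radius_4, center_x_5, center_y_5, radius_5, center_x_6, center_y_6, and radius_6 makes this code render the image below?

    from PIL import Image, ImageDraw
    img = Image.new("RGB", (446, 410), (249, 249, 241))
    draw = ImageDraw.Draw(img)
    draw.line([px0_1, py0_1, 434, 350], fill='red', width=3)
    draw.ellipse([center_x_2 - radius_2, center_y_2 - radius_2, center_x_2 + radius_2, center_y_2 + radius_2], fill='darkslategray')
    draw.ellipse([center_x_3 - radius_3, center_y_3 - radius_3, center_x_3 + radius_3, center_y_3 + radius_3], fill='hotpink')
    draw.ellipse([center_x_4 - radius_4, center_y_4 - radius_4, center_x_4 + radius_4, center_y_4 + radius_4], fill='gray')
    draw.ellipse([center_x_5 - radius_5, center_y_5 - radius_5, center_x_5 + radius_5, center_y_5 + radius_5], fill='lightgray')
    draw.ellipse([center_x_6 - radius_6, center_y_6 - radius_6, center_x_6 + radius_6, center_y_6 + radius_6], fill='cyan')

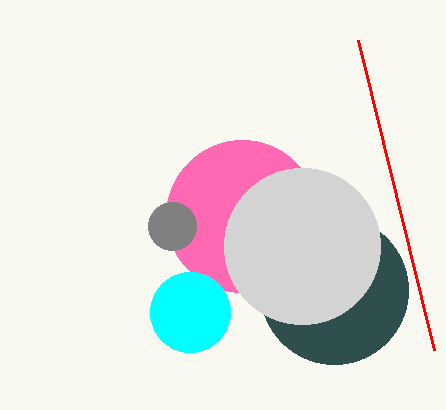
px0_1 = 358, py0_1 = 40, center_x_2 = 334, center_y_2 = 290, radius_2 = 74, center_x_3 = 242, center_y_3 = 216, radius_3 = 76, center_x_4 = 172, center_y_4 = 226, radius_4 = 24, center_x_5 = 302, center_y_5 = 246, radius_5 = 78, center_x_6 = 190, center_y_6 = 312, radius_6 = 40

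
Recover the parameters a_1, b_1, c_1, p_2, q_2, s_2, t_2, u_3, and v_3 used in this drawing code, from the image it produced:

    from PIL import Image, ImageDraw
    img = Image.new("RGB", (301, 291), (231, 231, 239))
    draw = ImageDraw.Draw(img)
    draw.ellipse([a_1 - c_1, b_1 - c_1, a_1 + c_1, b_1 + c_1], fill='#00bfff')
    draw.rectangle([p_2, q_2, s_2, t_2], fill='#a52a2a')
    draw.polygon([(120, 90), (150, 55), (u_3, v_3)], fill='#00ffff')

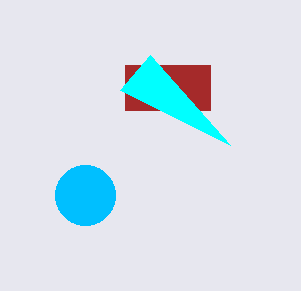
a_1 = 85; b_1 = 195; c_1 = 30; p_2 = 125; q_2 = 65; s_2 = 210; t_2 = 110; u_3 = 230; v_3 = 145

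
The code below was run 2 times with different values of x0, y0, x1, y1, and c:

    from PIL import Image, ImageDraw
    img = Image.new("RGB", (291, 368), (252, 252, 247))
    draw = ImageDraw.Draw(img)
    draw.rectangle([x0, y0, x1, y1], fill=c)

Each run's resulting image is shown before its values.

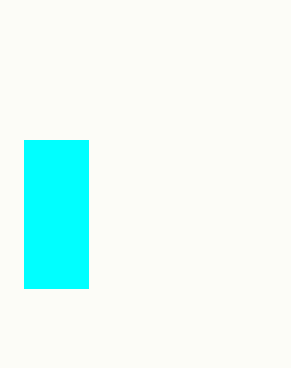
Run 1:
x0 = 24, y0 = 140, x1 = 88, y1 = 288, c = 'cyan'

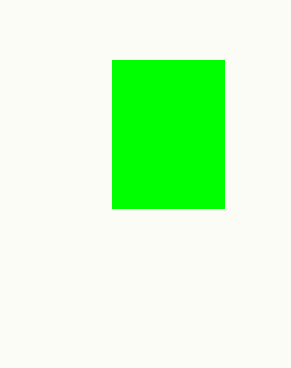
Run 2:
x0 = 112
y0 = 60
x1 = 224
y1 = 208
c = 'lime'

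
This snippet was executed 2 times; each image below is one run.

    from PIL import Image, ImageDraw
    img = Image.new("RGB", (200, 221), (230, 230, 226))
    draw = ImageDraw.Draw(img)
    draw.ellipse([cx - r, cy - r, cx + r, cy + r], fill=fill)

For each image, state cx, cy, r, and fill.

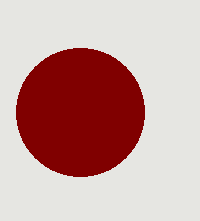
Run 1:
cx = 80
cy = 112
r = 64
fill = 'maroon'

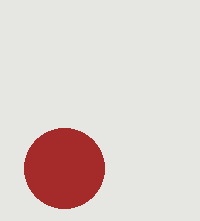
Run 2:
cx = 64, cy = 168, r = 40, fill = 'brown'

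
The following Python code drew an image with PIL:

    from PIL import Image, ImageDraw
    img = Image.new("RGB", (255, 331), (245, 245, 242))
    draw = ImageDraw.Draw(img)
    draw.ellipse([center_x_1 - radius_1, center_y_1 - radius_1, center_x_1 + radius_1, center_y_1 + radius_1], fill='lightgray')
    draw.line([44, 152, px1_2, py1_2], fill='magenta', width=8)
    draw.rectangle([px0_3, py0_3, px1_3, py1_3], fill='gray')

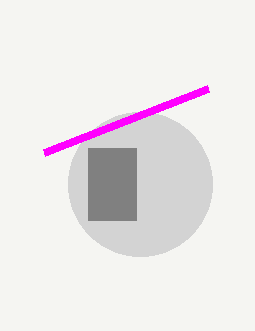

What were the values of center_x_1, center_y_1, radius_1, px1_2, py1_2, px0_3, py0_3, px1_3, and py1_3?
center_x_1 = 140, center_y_1 = 184, radius_1 = 72, px1_2 = 208, py1_2 = 88, px0_3 = 88, py0_3 = 148, px1_3 = 136, py1_3 = 220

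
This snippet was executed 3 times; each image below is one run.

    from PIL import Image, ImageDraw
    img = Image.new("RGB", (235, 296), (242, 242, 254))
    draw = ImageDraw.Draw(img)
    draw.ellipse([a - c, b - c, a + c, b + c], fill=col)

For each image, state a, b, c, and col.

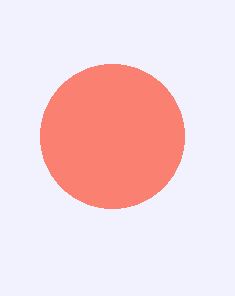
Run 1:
a = 112, b = 136, c = 72, col = 'salmon'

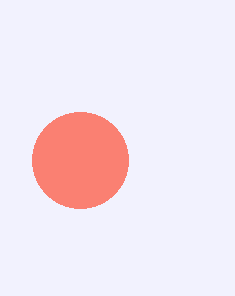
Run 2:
a = 80
b = 160
c = 48
col = 'salmon'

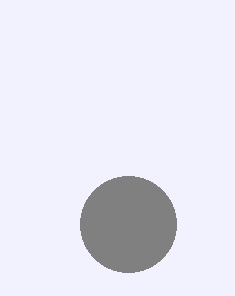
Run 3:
a = 128; b = 224; c = 48; col = 'gray'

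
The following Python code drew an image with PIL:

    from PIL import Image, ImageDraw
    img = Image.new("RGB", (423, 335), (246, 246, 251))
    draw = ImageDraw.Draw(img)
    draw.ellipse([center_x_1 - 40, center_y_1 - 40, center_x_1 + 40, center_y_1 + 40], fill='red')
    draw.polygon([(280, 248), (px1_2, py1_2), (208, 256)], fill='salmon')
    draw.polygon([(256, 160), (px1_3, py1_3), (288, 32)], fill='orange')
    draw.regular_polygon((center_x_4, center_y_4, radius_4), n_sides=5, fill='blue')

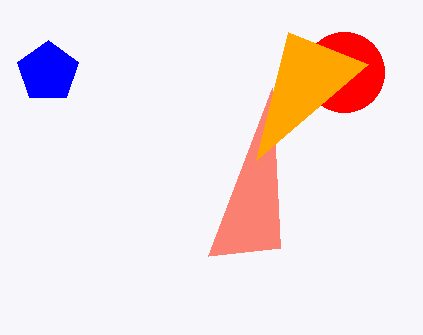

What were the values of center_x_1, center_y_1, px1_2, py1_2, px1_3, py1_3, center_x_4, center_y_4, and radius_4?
center_x_1 = 344, center_y_1 = 72, px1_2 = 272, py1_2 = 88, px1_3 = 368, py1_3 = 64, center_x_4 = 48, center_y_4 = 72, radius_4 = 32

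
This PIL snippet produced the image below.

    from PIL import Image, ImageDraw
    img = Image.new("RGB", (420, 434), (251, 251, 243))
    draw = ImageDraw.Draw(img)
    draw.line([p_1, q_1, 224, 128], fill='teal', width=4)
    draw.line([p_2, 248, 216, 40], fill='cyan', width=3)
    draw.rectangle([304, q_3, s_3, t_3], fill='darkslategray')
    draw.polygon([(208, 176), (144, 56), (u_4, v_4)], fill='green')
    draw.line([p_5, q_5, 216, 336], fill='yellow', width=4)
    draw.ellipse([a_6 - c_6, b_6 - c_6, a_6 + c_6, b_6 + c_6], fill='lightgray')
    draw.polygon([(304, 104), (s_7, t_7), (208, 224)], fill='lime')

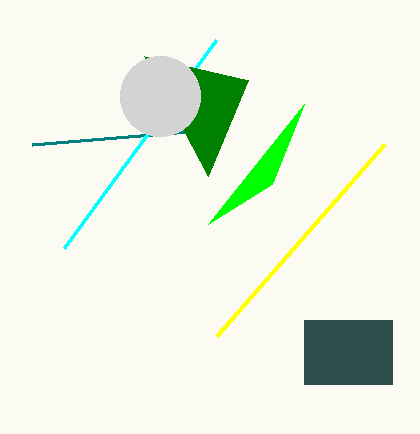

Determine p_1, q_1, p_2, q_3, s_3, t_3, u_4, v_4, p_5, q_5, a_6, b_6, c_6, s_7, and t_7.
p_1 = 32; q_1 = 144; p_2 = 64; q_3 = 320; s_3 = 392; t_3 = 384; u_4 = 248; v_4 = 80; p_5 = 384; q_5 = 144; a_6 = 160; b_6 = 96; c_6 = 40; s_7 = 272; t_7 = 184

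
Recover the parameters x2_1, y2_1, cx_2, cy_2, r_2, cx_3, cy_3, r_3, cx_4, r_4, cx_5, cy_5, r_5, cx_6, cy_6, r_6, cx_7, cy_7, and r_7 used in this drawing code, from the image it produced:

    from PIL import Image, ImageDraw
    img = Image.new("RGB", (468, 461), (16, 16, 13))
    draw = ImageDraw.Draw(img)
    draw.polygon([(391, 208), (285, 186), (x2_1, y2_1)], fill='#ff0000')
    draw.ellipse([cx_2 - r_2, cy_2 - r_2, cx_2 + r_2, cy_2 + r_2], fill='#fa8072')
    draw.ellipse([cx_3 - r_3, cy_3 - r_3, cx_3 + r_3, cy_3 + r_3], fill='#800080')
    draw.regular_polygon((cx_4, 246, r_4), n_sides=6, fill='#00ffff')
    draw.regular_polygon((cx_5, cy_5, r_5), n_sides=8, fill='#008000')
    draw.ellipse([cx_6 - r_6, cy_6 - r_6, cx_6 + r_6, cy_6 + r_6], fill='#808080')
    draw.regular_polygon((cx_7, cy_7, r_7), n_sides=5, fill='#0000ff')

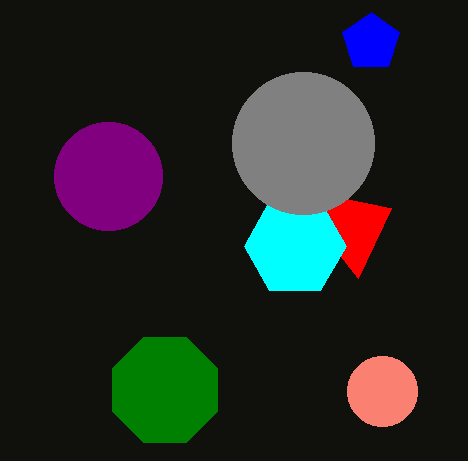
x2_1 = 358; y2_1 = 278; cx_2 = 382; cy_2 = 391; r_2 = 35; cx_3 = 108; cy_3 = 176; r_3 = 54; cx_4 = 295; r_4 = 51; cx_5 = 165; cy_5 = 390; r_5 = 57; cx_6 = 303; cy_6 = 143; r_6 = 71; cx_7 = 371; cy_7 = 42; r_7 = 30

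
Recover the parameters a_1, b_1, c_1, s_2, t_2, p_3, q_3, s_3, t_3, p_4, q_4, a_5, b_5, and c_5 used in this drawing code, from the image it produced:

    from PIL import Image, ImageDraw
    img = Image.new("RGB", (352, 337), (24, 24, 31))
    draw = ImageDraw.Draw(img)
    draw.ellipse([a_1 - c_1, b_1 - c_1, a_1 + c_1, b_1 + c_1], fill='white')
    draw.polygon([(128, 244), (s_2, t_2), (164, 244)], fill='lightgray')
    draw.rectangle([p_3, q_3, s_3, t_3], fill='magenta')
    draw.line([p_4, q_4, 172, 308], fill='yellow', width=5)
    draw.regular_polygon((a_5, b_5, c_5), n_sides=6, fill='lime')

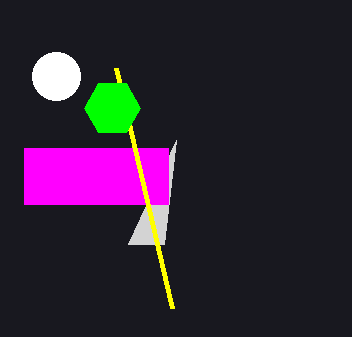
a_1 = 56
b_1 = 76
c_1 = 24
s_2 = 176
t_2 = 140
p_3 = 24
q_3 = 148
s_3 = 168
t_3 = 204
p_4 = 116
q_4 = 68
a_5 = 112
b_5 = 108
c_5 = 28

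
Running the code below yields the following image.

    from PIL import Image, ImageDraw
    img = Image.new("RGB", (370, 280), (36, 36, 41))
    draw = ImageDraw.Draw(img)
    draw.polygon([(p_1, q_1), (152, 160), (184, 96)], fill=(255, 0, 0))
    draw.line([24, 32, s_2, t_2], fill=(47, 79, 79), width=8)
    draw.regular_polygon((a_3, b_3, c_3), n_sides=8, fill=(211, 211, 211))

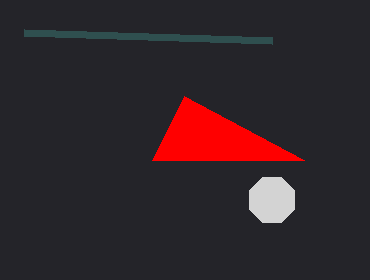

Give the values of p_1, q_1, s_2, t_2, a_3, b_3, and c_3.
p_1 = 304
q_1 = 160
s_2 = 272
t_2 = 40
a_3 = 272
b_3 = 200
c_3 = 24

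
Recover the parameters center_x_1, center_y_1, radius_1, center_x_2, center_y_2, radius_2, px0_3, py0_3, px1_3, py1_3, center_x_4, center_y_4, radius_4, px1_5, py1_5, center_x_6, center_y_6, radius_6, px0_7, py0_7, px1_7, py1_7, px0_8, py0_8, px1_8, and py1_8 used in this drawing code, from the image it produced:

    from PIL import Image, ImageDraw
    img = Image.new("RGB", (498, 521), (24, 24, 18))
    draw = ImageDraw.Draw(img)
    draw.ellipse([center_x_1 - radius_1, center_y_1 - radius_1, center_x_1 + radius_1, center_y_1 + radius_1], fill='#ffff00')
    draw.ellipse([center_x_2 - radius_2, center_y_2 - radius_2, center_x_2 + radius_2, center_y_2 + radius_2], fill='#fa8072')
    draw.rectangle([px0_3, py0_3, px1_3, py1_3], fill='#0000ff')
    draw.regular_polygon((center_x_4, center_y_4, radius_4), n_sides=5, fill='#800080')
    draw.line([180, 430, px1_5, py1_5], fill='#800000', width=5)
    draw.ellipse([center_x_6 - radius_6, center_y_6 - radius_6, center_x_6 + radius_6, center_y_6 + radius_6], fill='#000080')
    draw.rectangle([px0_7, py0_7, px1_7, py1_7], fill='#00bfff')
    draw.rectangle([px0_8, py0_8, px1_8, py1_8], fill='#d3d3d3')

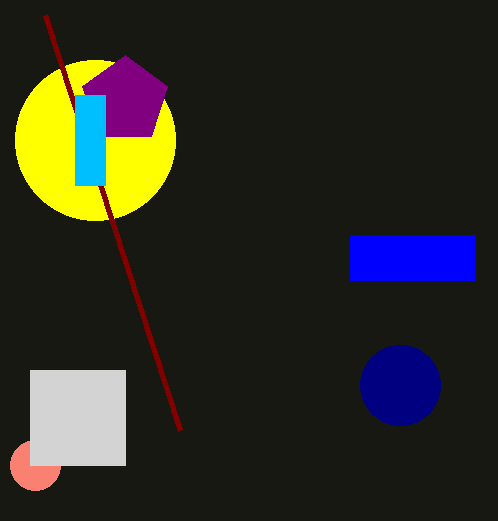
center_x_1 = 95, center_y_1 = 140, radius_1 = 80, center_x_2 = 35, center_y_2 = 465, radius_2 = 25, px0_3 = 350, py0_3 = 235, px1_3 = 475, py1_3 = 280, center_x_4 = 125, center_y_4 = 100, radius_4 = 45, px1_5 = 45, py1_5 = 15, center_x_6 = 400, center_y_6 = 385, radius_6 = 40, px0_7 = 75, py0_7 = 95, px1_7 = 105, py1_7 = 185, px0_8 = 30, py0_8 = 370, px1_8 = 125, py1_8 = 465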